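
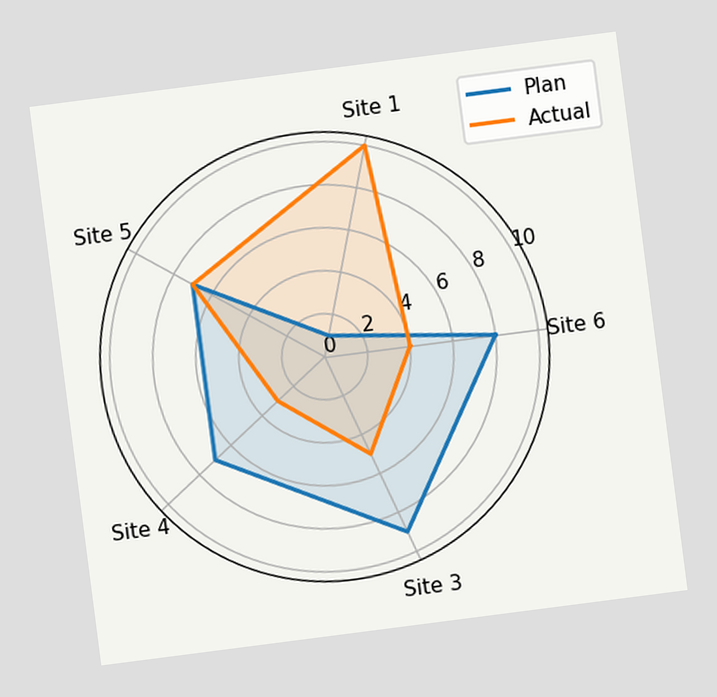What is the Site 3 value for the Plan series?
The chart is tilted about 7° counter-clockwise. On the Site 3 axis, Plan reaches 9.

9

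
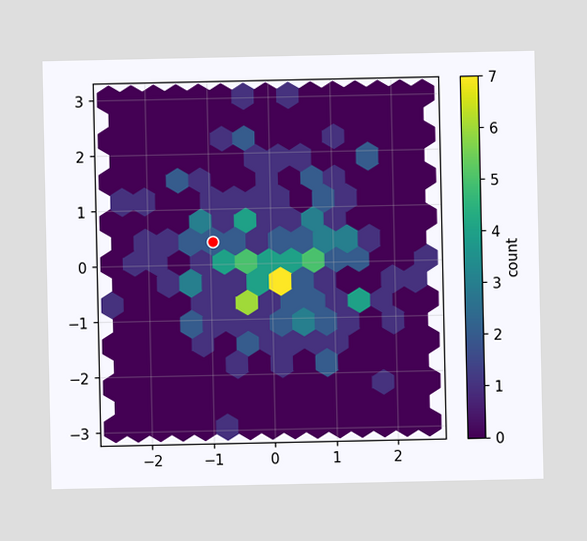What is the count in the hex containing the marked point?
The marked hex reads 2 on the colorbar.

2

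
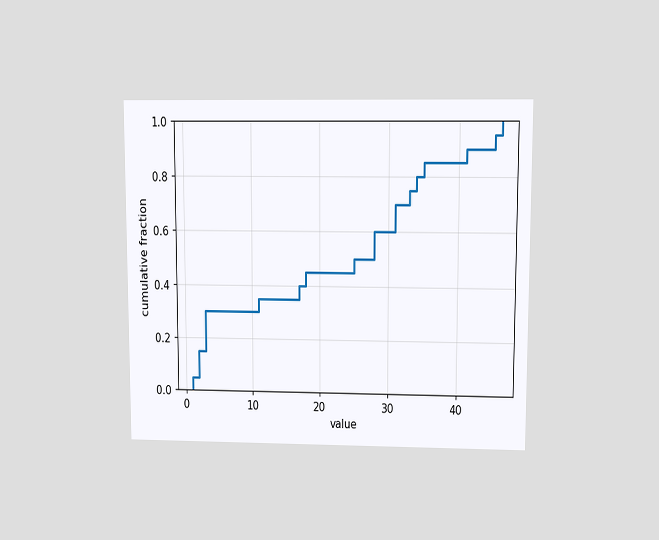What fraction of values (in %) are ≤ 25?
The chart is viewed at a slight angle. At x=25 the ECDF step is at 50%.

50%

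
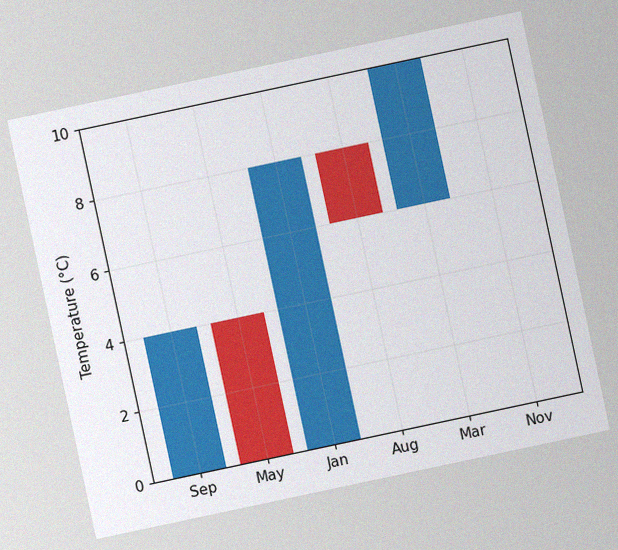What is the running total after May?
The chart is tilted about 12° counter-clockwise, with some photo noise. After May the running total reaches 0°C.

0°C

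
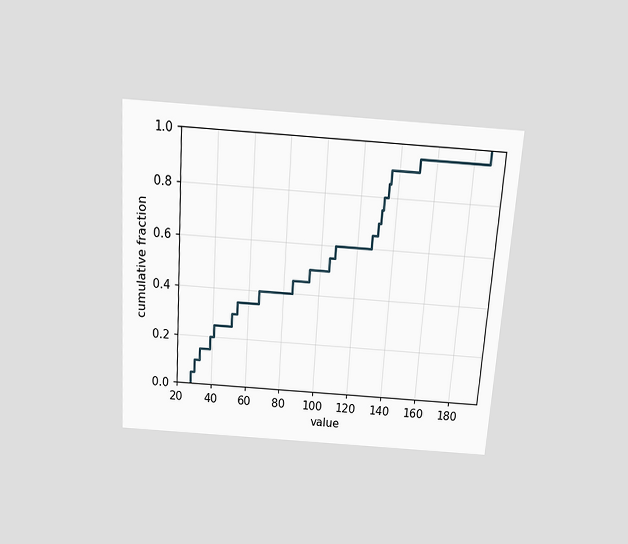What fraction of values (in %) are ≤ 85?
The chart is tilted about 4° clockwise and viewed slightly from above. At x=85 the ECDF step is at 45%.

45%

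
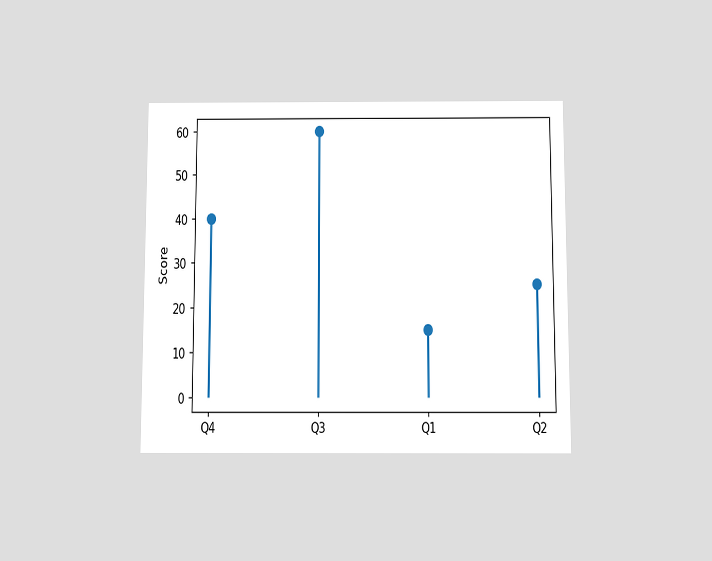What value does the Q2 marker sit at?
25

The chart is viewed slightly from below. The Q2 marker sits at 25.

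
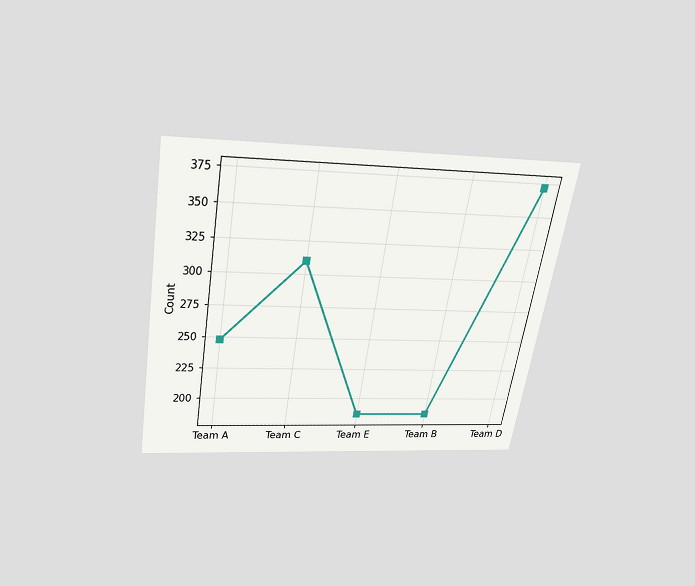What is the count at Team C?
The chart is tilted about 9° clockwise and viewed slightly from above. At Team C, the line is at 310.

310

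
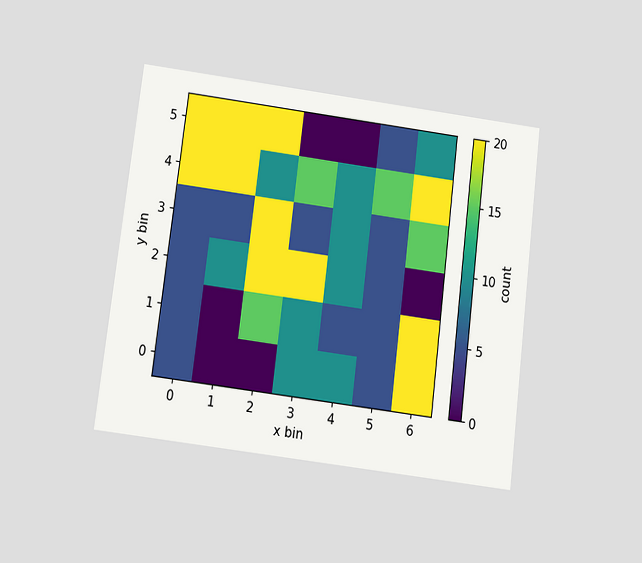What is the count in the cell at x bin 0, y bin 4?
The chart is tilted about 7° clockwise and viewed slightly from below. Matching the cell (0, 4) against the colorbar gives 20.

20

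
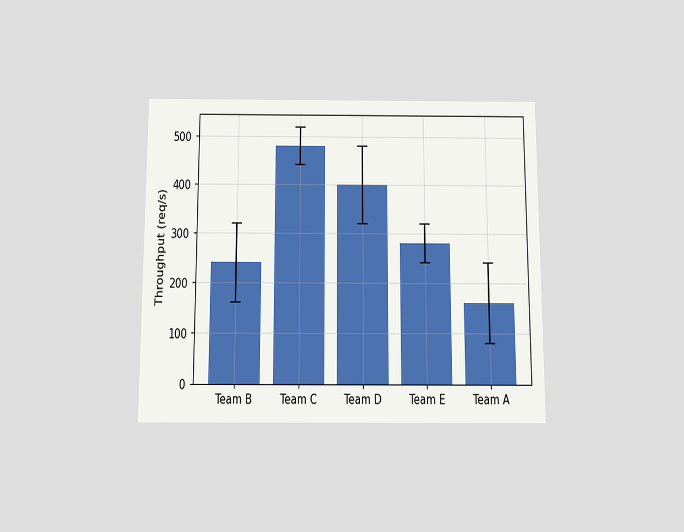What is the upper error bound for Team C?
The chart is viewed slightly from below. The Team C bar's upper whisker reaches 520req/s.

520req/s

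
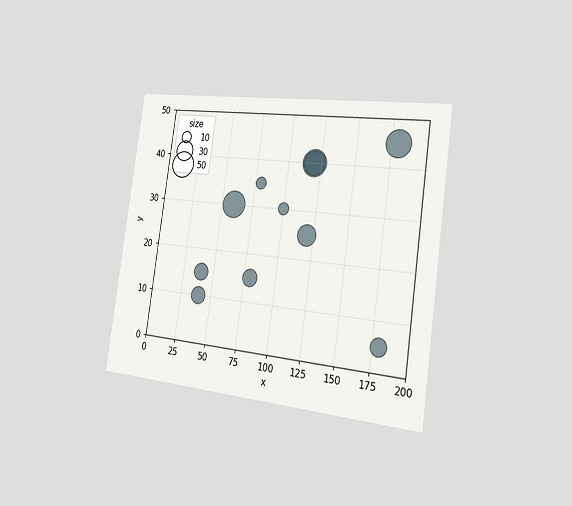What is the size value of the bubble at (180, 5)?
20

The chart is tilted about 8° clockwise and viewed slightly from the right. Matching the bubble at (180, 5) against the size legend gives 20.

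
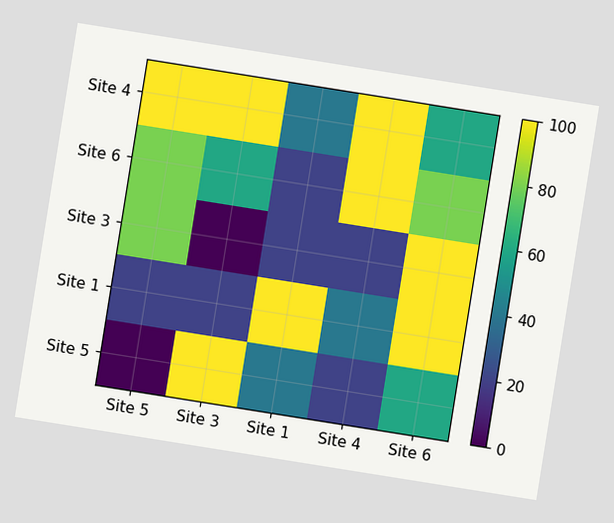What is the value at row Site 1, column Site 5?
20

The chart is tilted about 9° clockwise. Matching cell (Site 1, Site 5) against the colorbar gives 20.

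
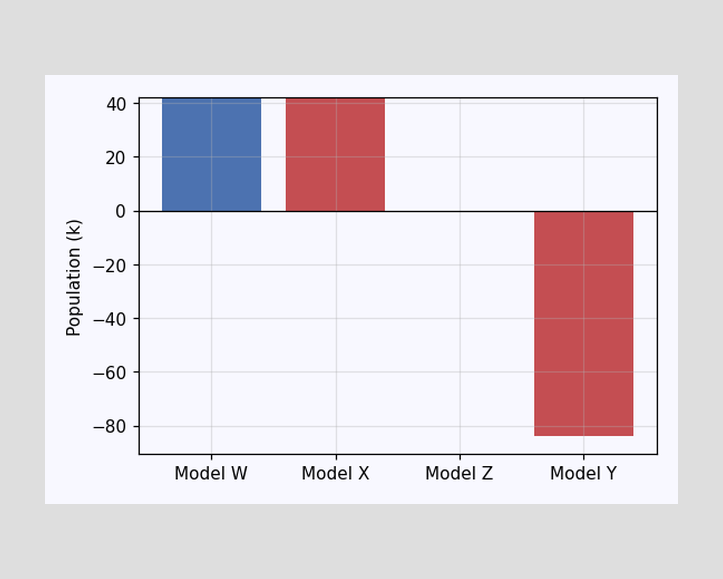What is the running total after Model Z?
After Model Z the running total reaches 0k.

0k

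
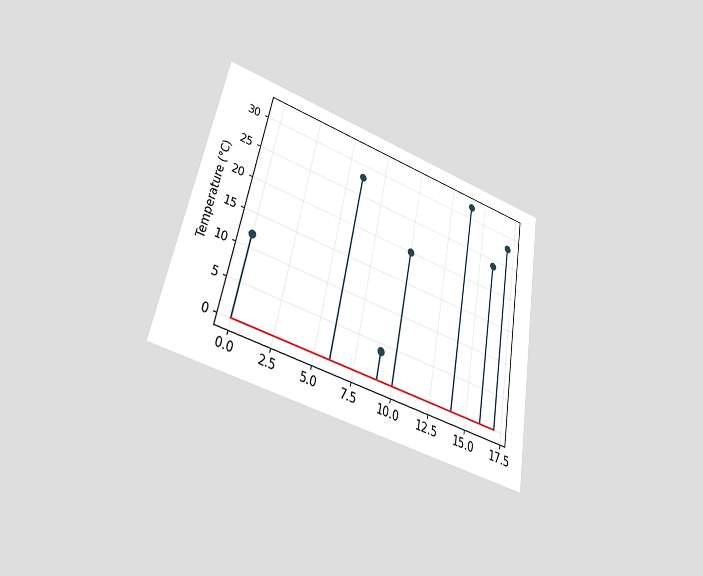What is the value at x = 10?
The chart is tilted about 11° clockwise and viewed slightly from below. The stem at x=10 reaches 20°C.

20°C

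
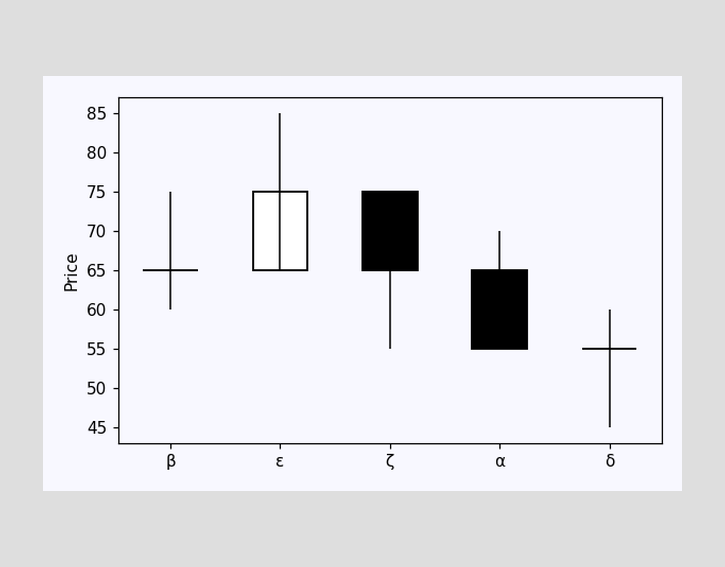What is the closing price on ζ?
The ζ candle closes at 65.

65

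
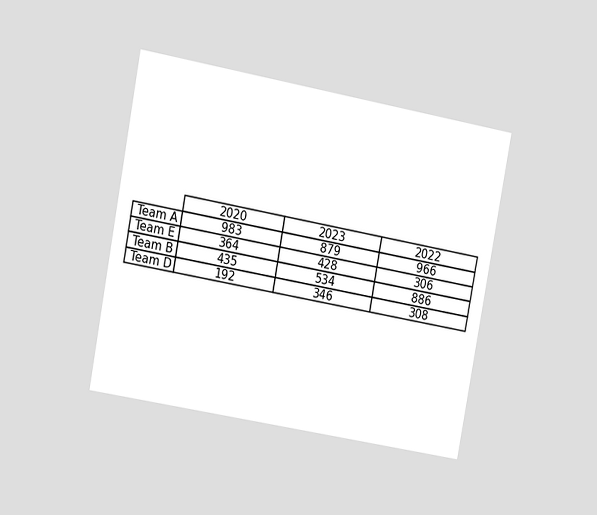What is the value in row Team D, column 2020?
The chart is tilted about 10° clockwise and viewed slightly from the left. The (Team D, 2020) cell reads 192.

192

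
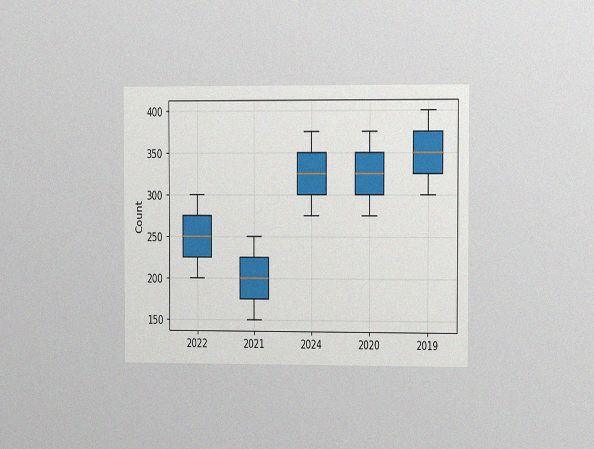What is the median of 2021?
200

The chart is viewed slightly from the right, with some photo noise. The median line in the 2021 box sits at 200.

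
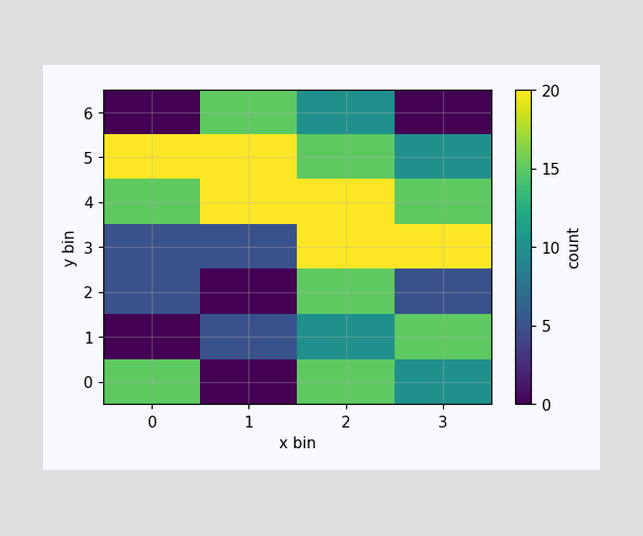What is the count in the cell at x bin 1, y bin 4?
Matching the cell (1, 4) against the colorbar gives 20.

20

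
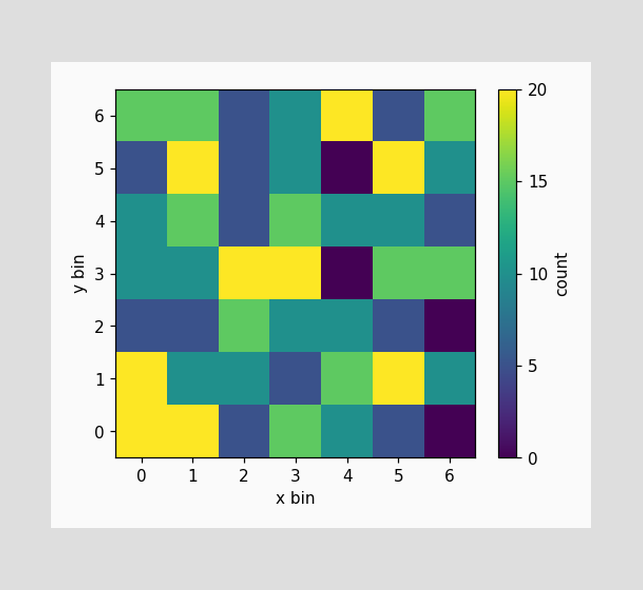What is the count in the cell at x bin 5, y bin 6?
5

Matching the cell (5, 6) against the colorbar gives 5.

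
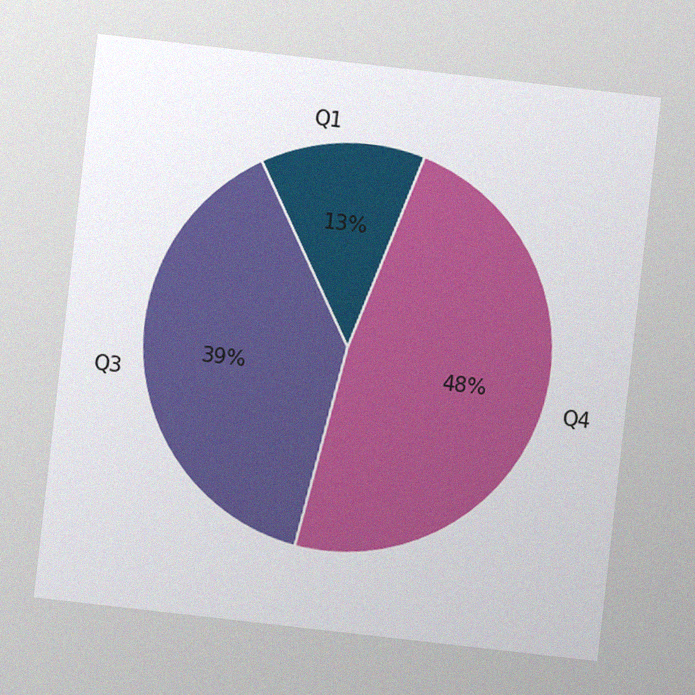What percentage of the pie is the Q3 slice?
39%

The chart is tilted about 6° clockwise, with some photo noise. The Q3 slice takes up 39% of the pie.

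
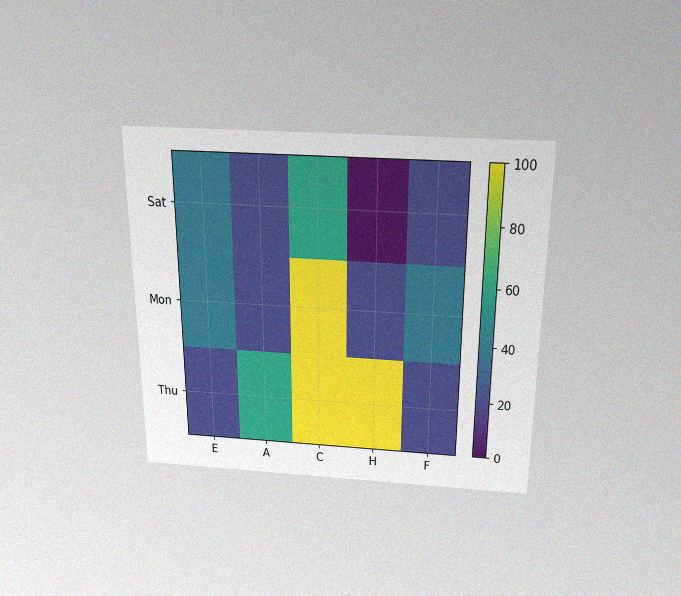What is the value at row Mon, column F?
40

The chart is viewed slightly from above, with some photo noise. Matching cell (Mon, F) against the colorbar gives 40.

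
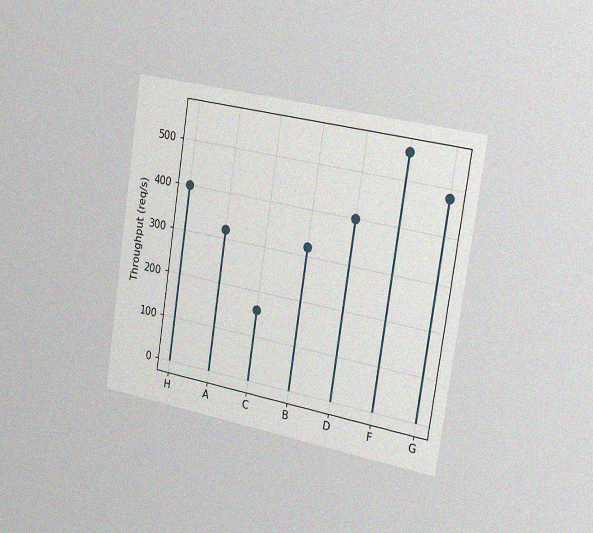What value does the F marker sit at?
560req/s

The chart is tilted about 9° clockwise and viewed slightly from the right, with some photo noise. The F marker sits at 560req/s.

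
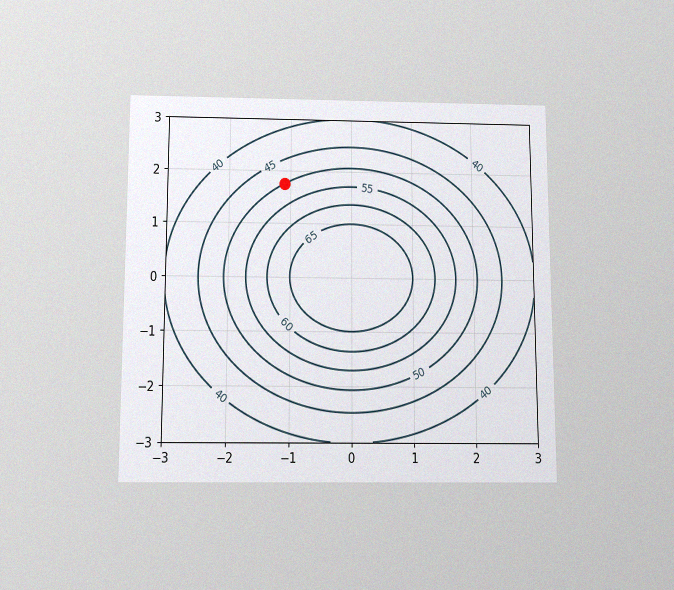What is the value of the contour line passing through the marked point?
50

The chart is viewed slightly from below, with some photo noise. The marked point sits on the contour labelled 50.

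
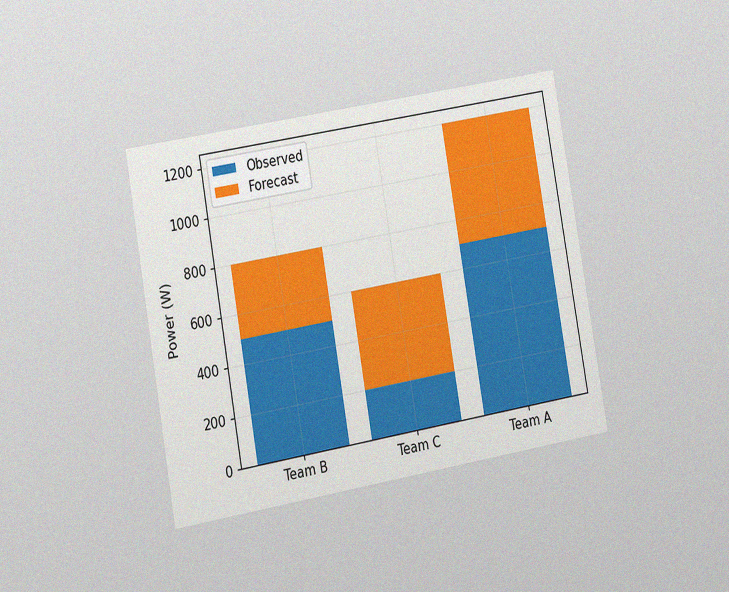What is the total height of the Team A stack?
The chart is tilted about 10° counter-clockwise and viewed slightly from the left, with some photo noise. The Team A stack's top reaches 1200W on the y-axis.

1200W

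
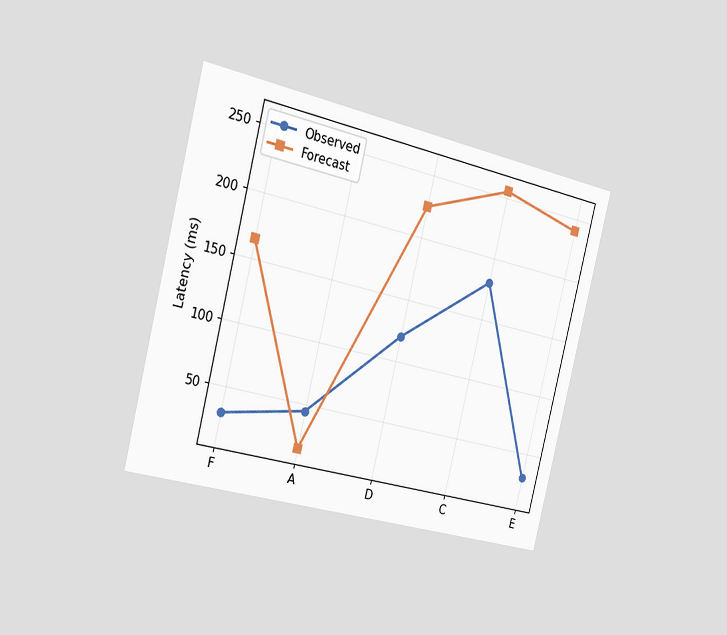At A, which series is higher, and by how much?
Observed, by 30ms

The chart is tilted about 14° clockwise and viewed slightly from the left. At A, Observed sits above the other line by 30ms.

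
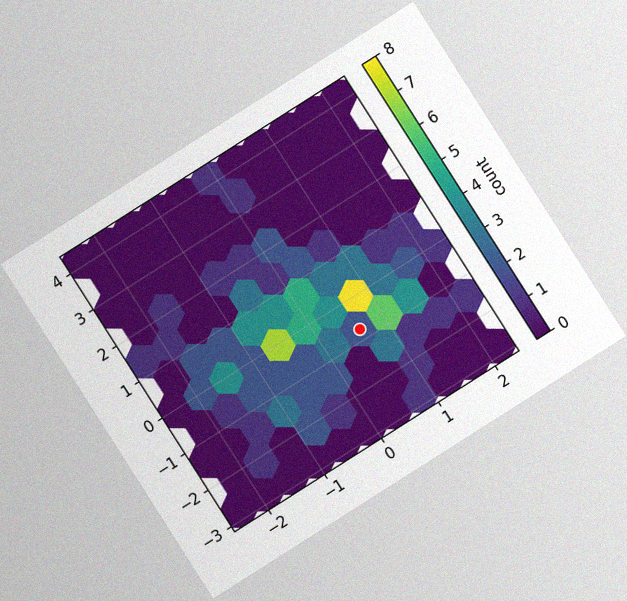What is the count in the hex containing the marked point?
The chart is tilted about 32° counter-clockwise, with some photo noise. The marked hex reads 2 on the colorbar.

2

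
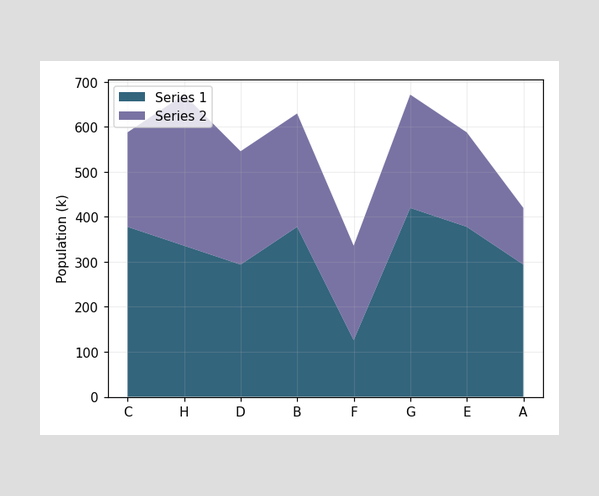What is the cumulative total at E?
The stacked total at E reaches 588k.

588k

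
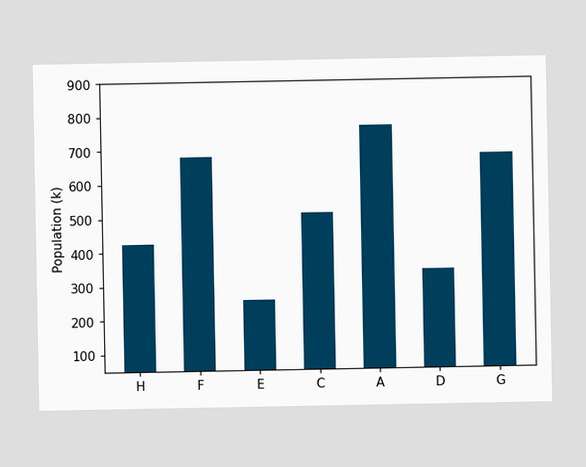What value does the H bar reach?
Reading along the chart's y-axis, the H bar reaches 425k.

425k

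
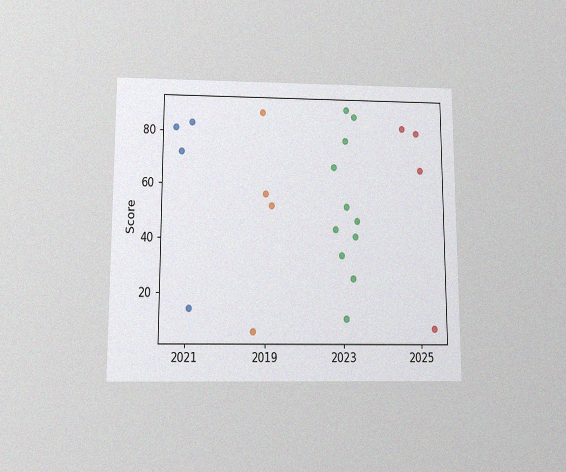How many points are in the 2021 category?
4

The chart is viewed slightly from below, with some photo noise. Counting the markers in the 2021 column gives 4.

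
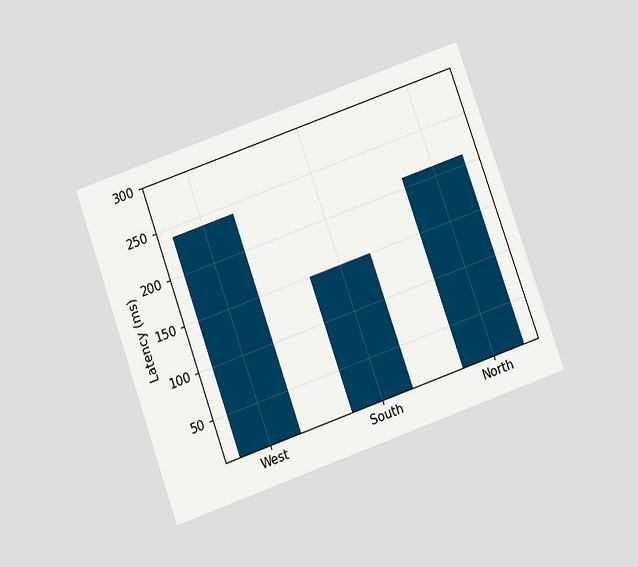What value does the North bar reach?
210ms

The chart is tilted about 19° counter-clockwise and viewed slightly from below. Reading along the chart's y-axis, the North bar reaches 210ms.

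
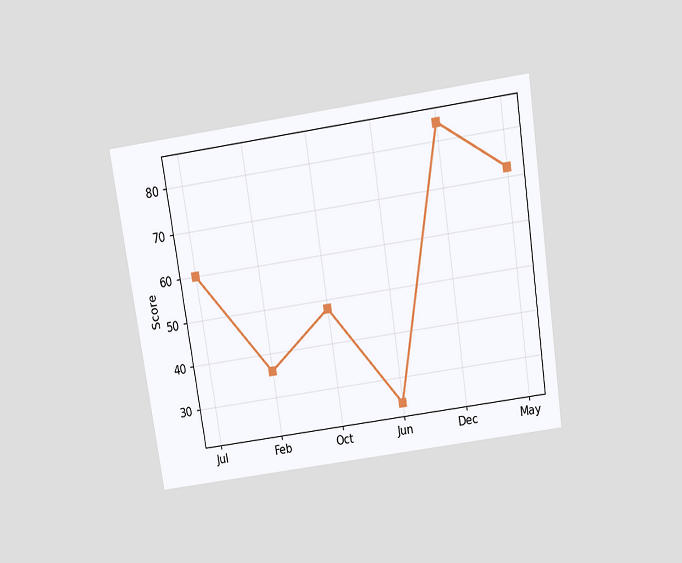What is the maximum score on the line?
The chart is tilted about 9° counter-clockwise and viewed slightly from above. The highest point is at Dec, and reading across to the y-axis gives 84.

84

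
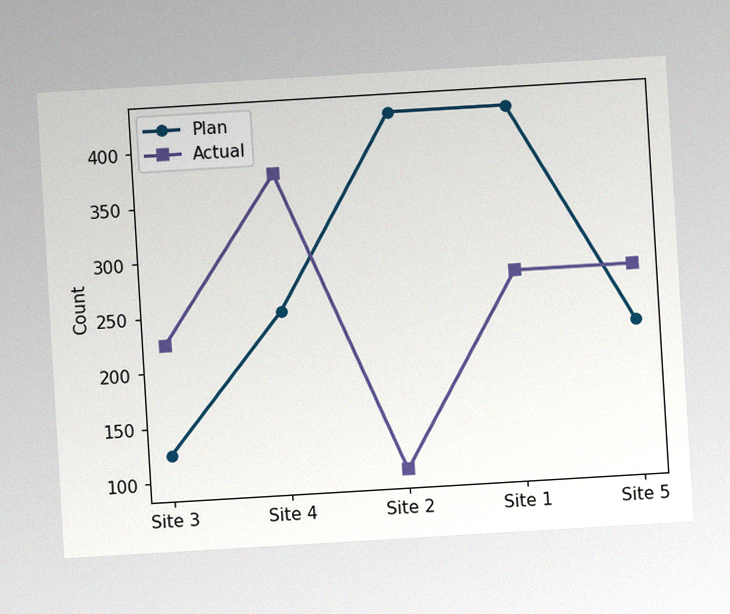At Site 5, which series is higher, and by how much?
Actual, by 50

The chart is tilted about 3° counter-clockwise, with some photo noise. At Site 5, Actual sits above the other line by 50.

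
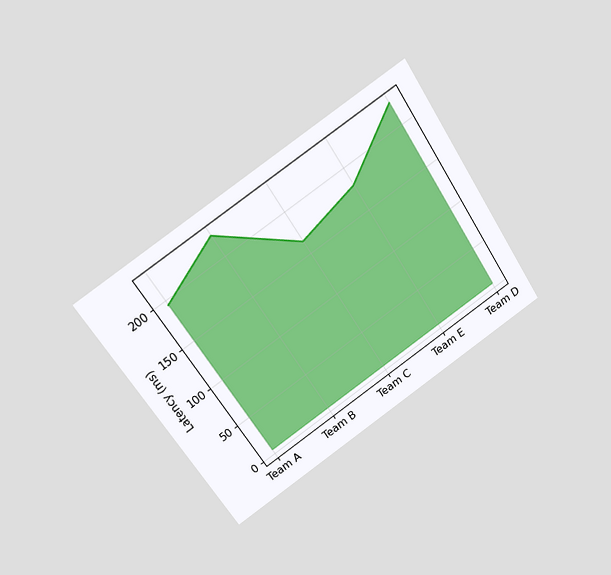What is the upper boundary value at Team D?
225ms

The chart is tilted about 34° counter-clockwise and viewed at a slight angle. At Team D the upper boundary is at 225ms.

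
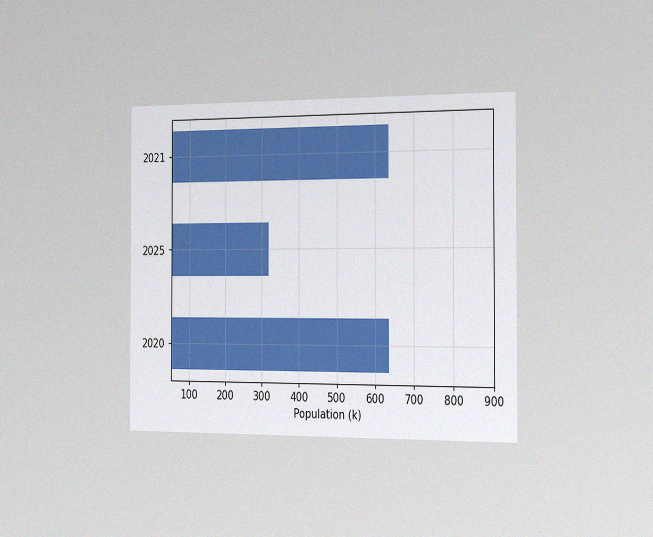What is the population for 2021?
636k

The chart is viewed slightly from the right, with some photo noise. Reading along the chart's x-axis, the 2021 bar reaches 636k.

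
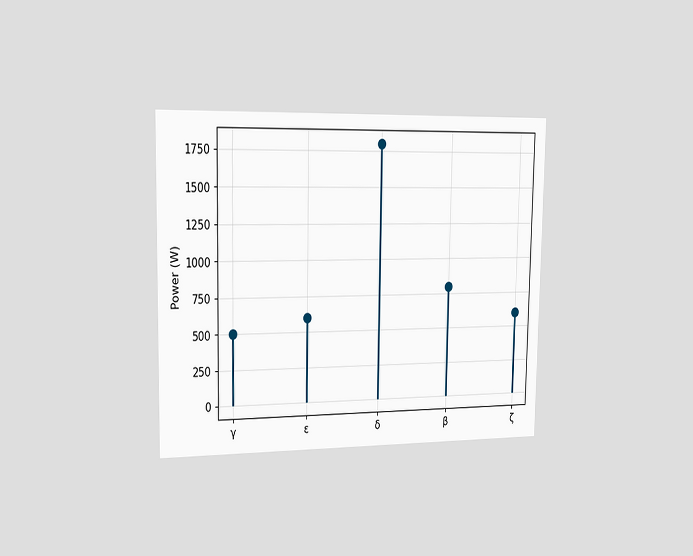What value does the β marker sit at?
800W

The chart is viewed slightly from the left. The β marker sits at 800W.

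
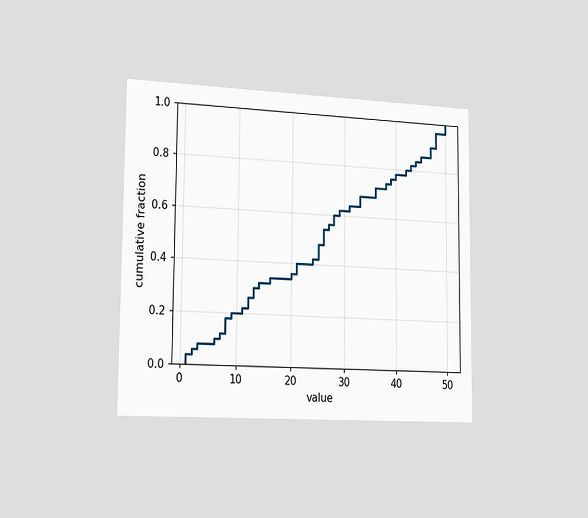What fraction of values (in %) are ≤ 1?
The chart is viewed slightly from the left. At x=1 the ECDF step is at 4%.

4%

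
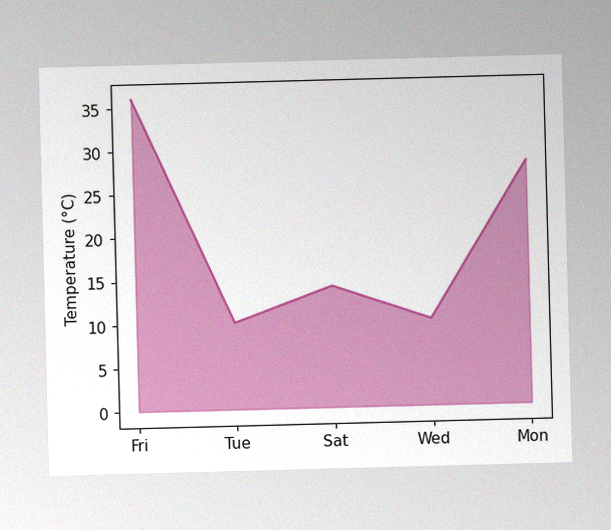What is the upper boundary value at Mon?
The image has some photo noise and uneven lighting. At Mon the upper boundary is at 28°C.

28°C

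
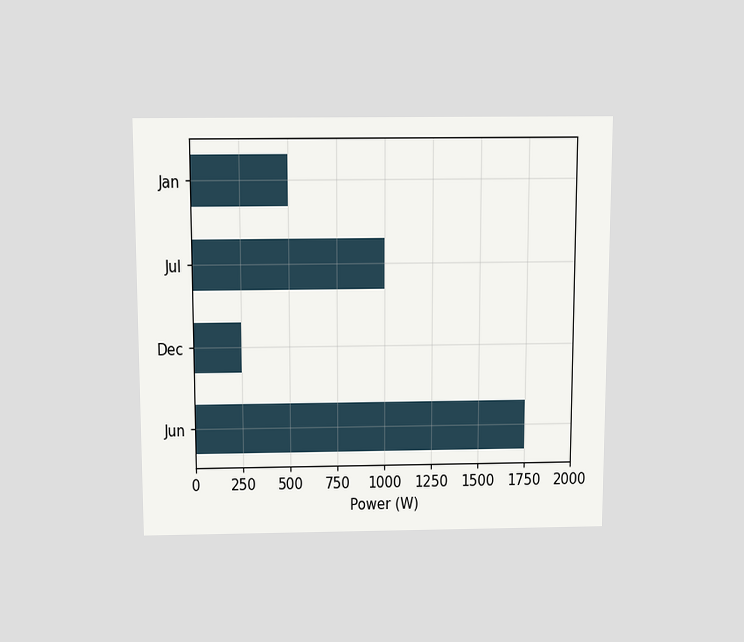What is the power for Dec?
250W

The chart is viewed slightly from above. Reading along the chart's x-axis, the Dec bar reaches 250W.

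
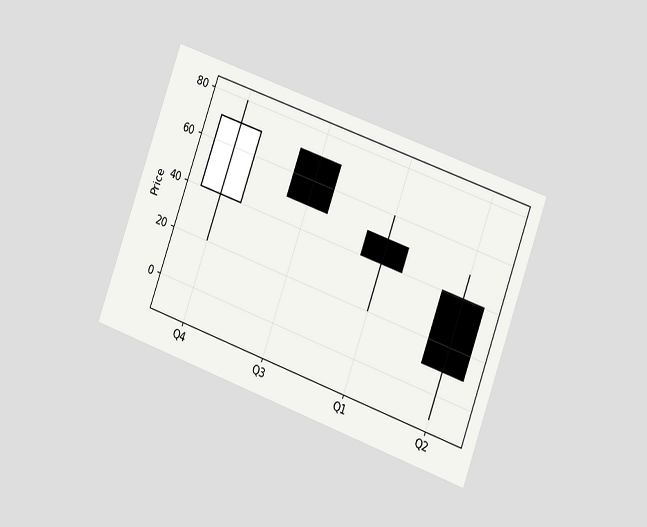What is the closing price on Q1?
40

The chart is tilted about 20° clockwise and viewed slightly from the right. The Q1 candle closes at 40.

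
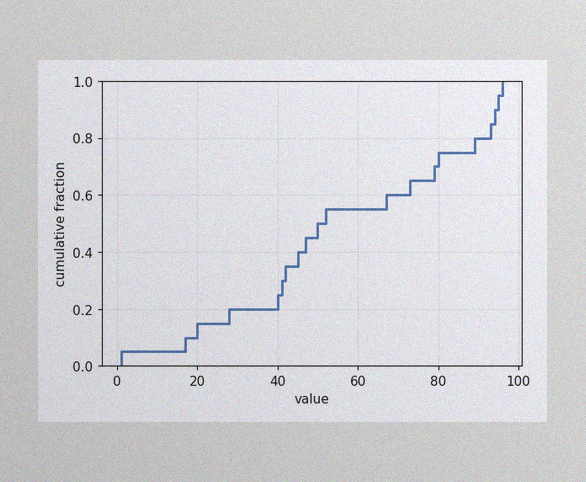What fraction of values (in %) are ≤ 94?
The image has some photo noise and uneven lighting. At x=94 the ECDF step is at 90%.

90%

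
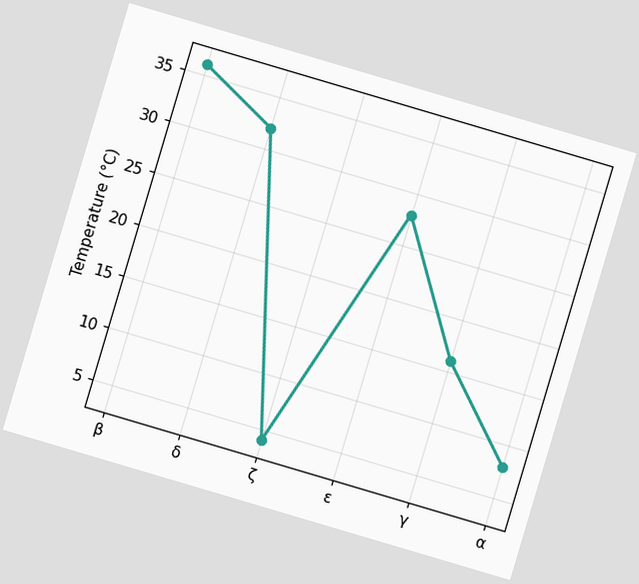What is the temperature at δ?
32°C

The chart is tilted about 17° clockwise. At δ, the line is at 32°C.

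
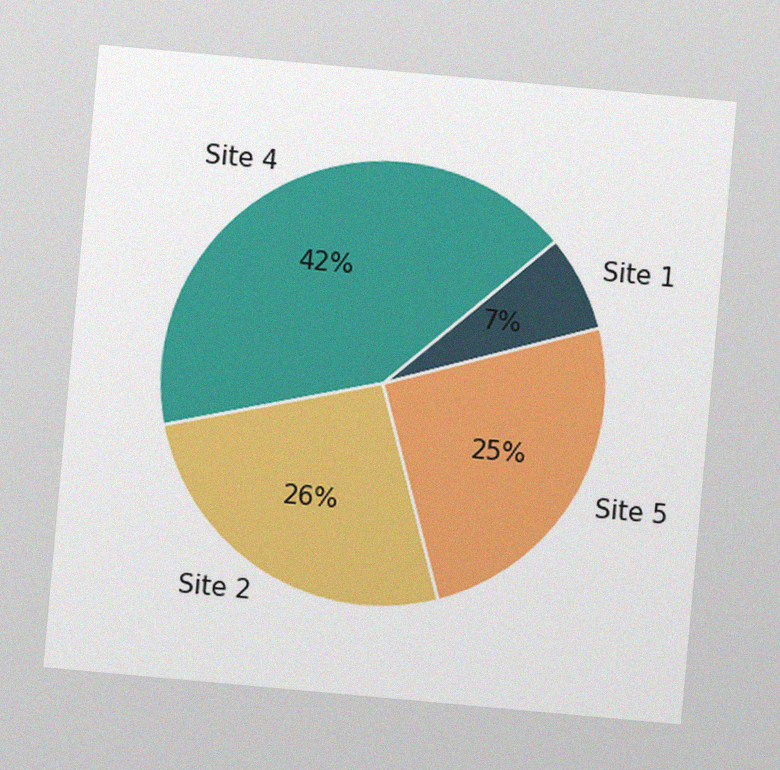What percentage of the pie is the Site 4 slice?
The chart is tilted about 5° clockwise, with some photo noise. The Site 4 slice takes up 42% of the pie.

42%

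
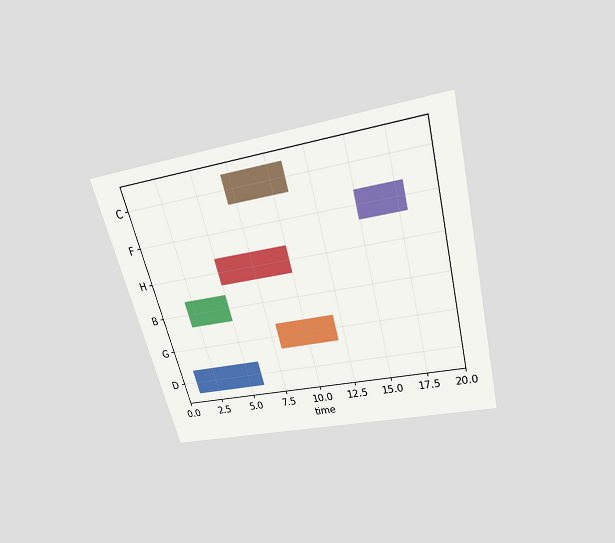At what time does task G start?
The chart is tilted about 15° counter-clockwise and viewed slightly from above. The G bar begins at t=8.

8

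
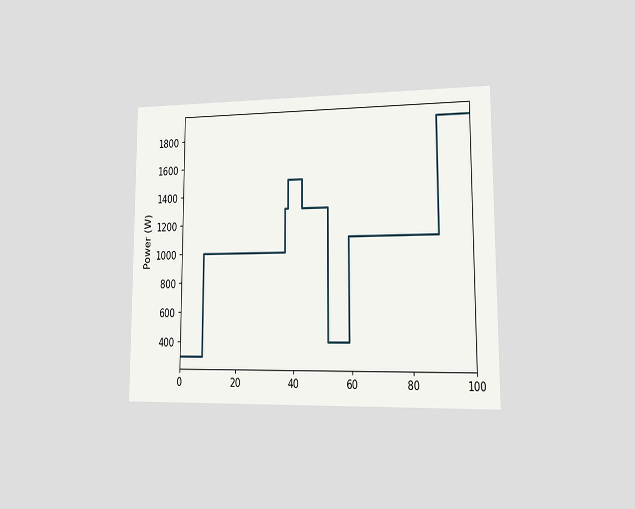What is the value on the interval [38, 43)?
1500W

The chart is viewed at a slight angle. On [38, 43) the step sits at 1500W.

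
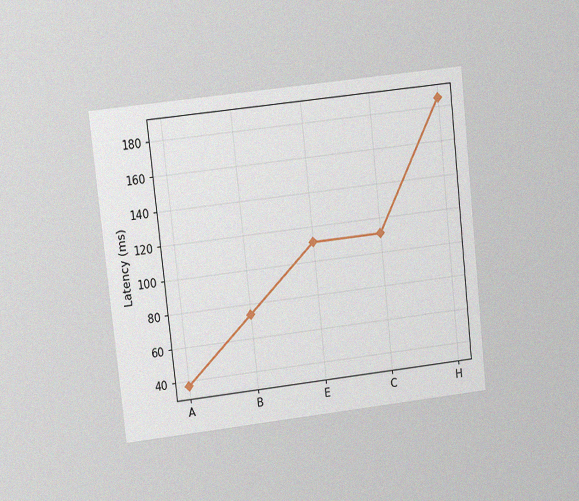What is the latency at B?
The chart is tilted about 6° counter-clockwise and viewed at a slight angle, with some photo noise. At B, the line is at 74ms.

74ms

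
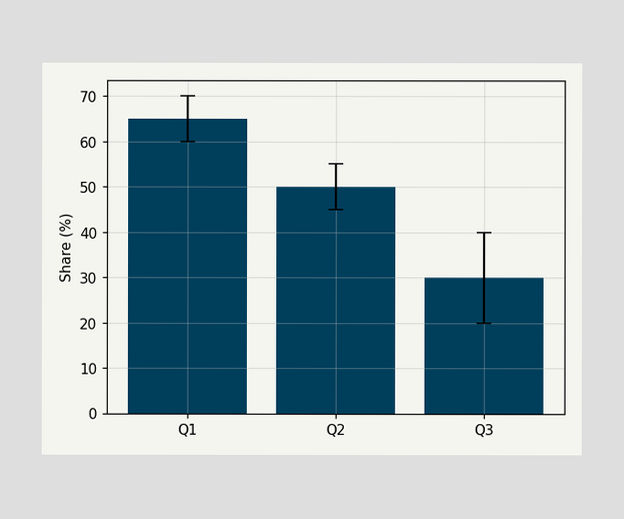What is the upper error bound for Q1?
The Q1 bar's upper whisker reaches 70%.

70%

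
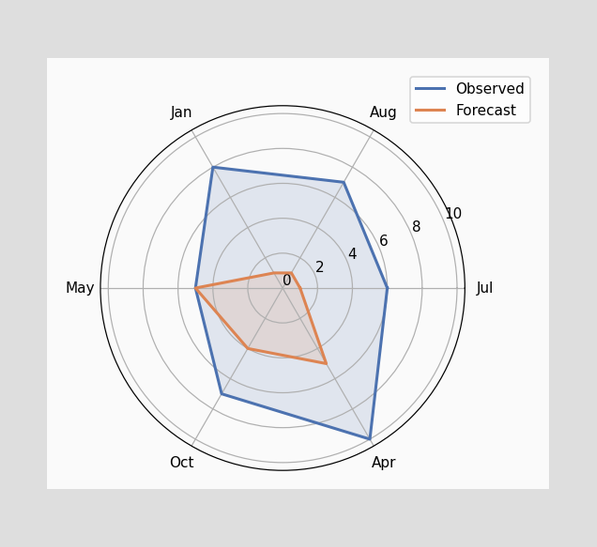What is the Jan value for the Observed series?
8

On the Jan axis, Observed reaches 8.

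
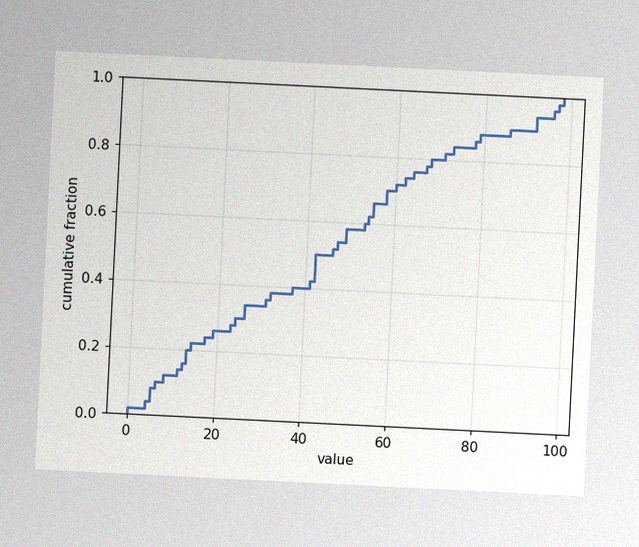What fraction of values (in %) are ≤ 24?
30%

The chart is tilted about 3° clockwise, with some photo noise. At x=24 the ECDF step is at 30%.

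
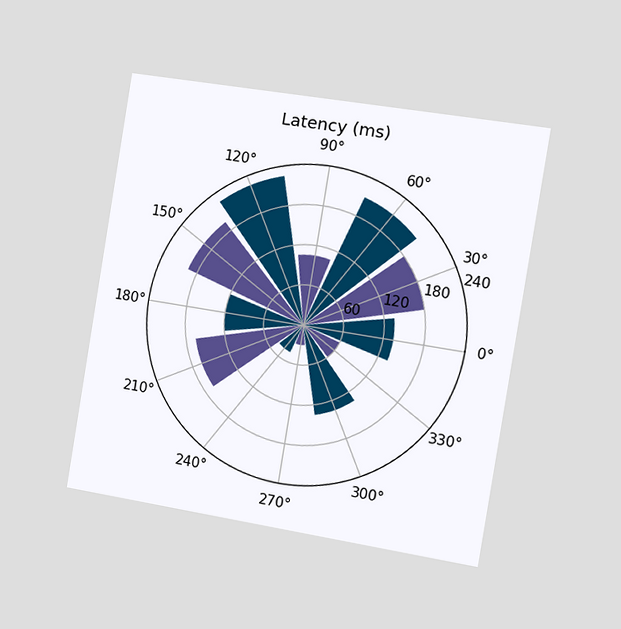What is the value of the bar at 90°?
105ms

The chart is tilted about 9° clockwise and viewed slightly from the right. The bar at 90° reaches 105ms on the radial axis.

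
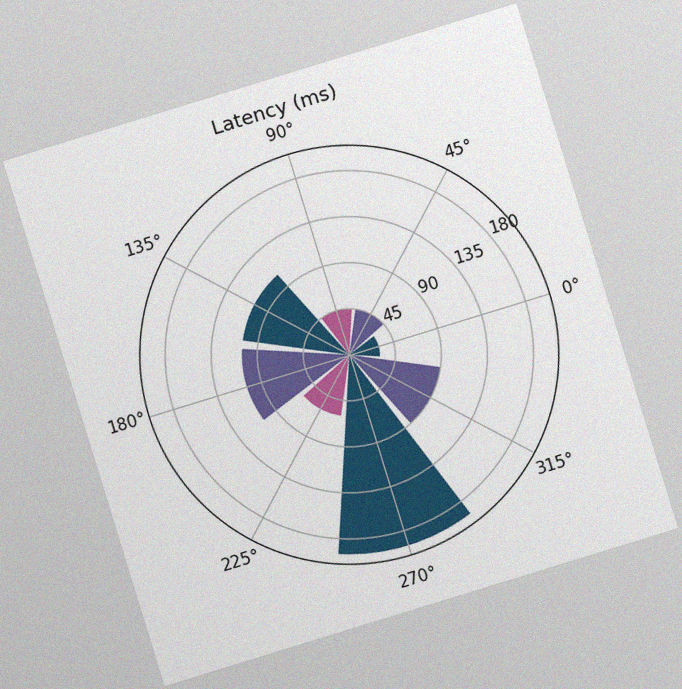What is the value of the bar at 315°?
90ms

The chart is tilted about 17° counter-clockwise, with some photo noise. The bar at 315° reaches 90ms on the radial axis.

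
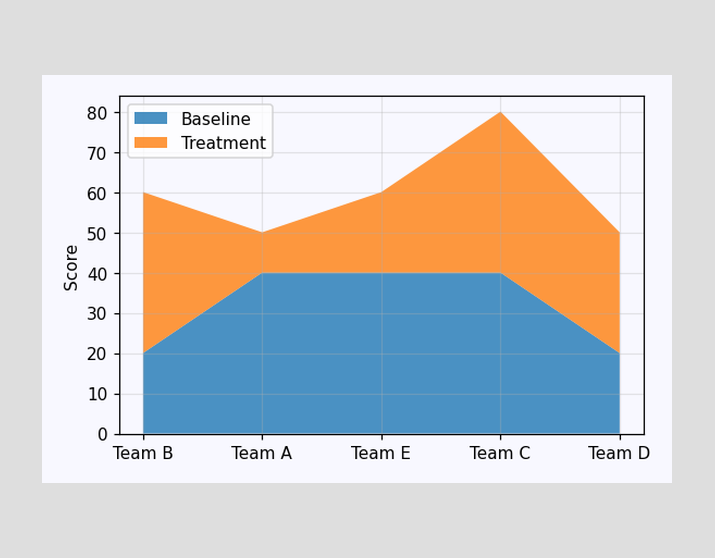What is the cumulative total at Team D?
The stacked total at Team D reaches 50.

50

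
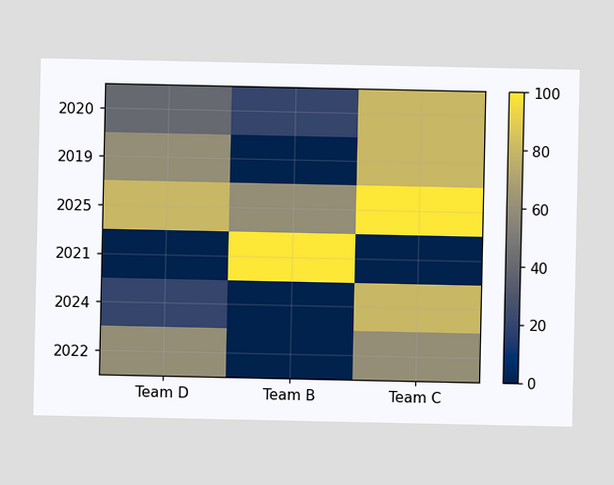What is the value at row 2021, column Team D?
0

Matching cell (2021, Team D) against the colorbar gives 0.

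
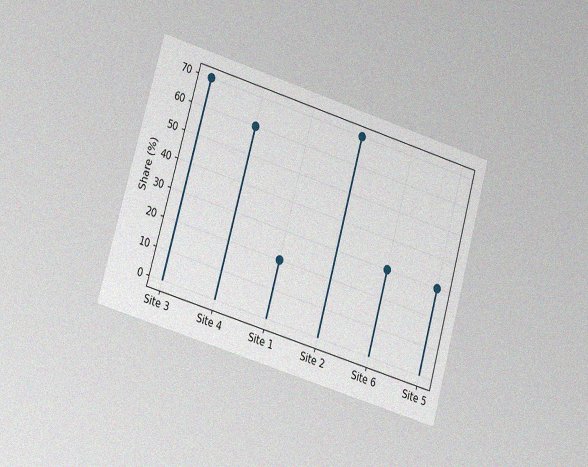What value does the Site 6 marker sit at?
30%

The chart is tilted about 16° clockwise and viewed at a slight angle, with some photo noise. The Site 6 marker sits at 30%.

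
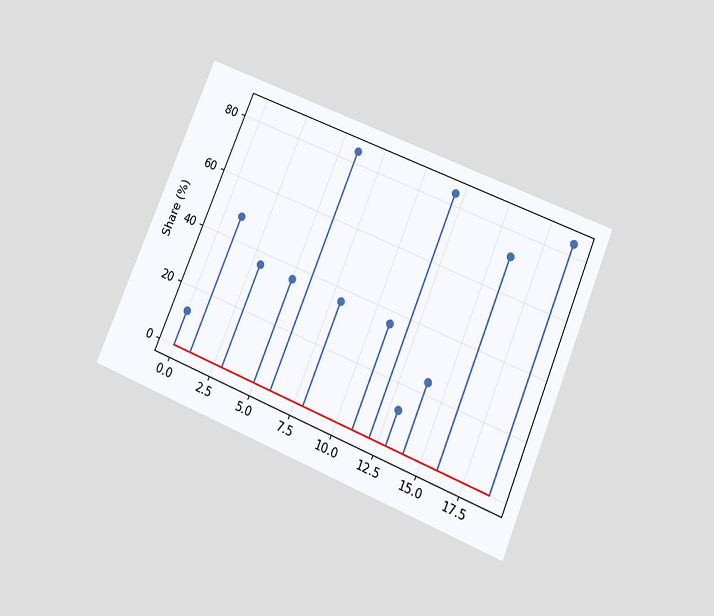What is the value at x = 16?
72%

The chart is tilted about 23° clockwise and viewed slightly from below. The stem at x=16 reaches 72%.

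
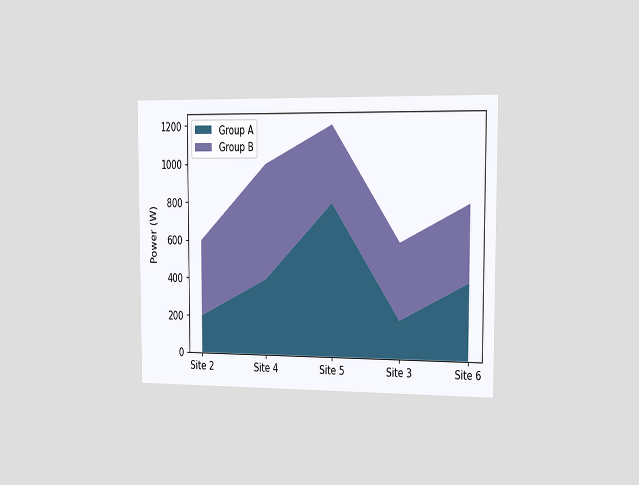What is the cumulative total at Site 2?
The chart is viewed slightly from the right. The stacked total at Site 2 reaches 600W.

600W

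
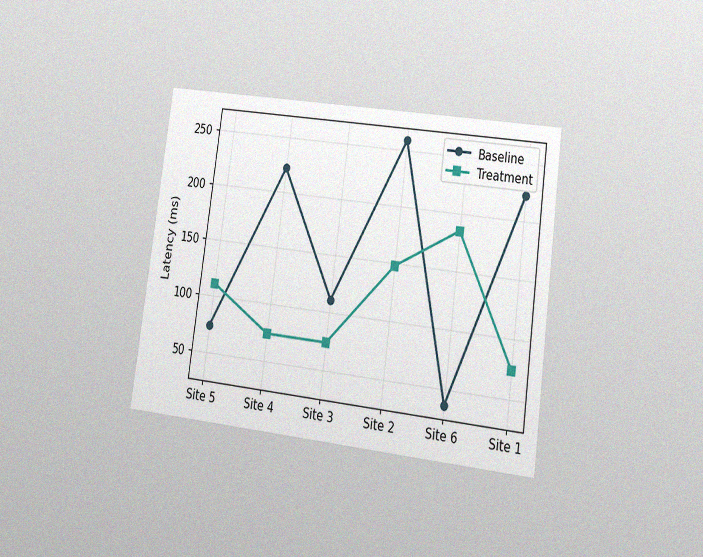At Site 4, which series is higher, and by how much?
Baseline, by 148ms

The chart is tilted about 8° clockwise and viewed at a slight angle, with some photo noise. At Site 4, Baseline sits above the other line by 148ms.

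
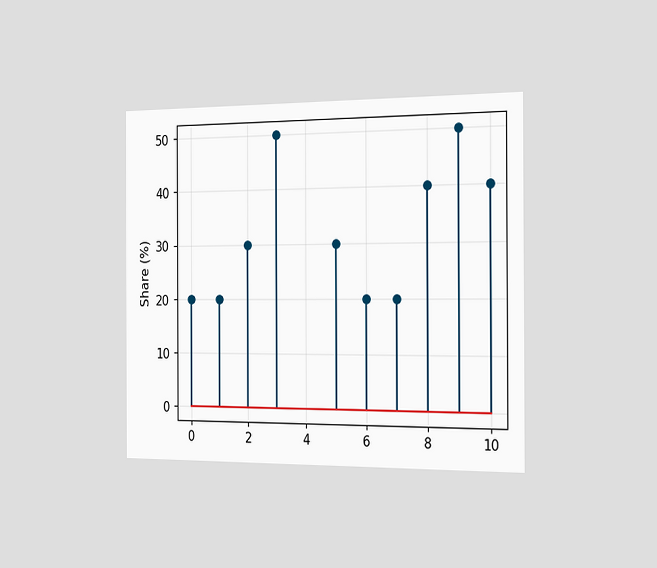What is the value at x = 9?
The chart is viewed slightly from the right. The stem at x=9 reaches 50%.

50%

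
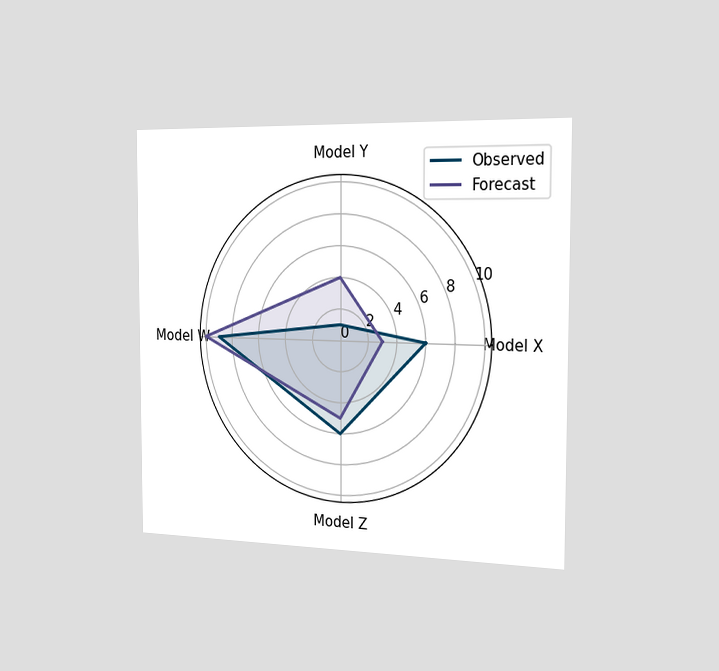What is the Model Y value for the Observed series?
The chart is viewed slightly from the right. On the Model Y axis, Observed reaches 1.

1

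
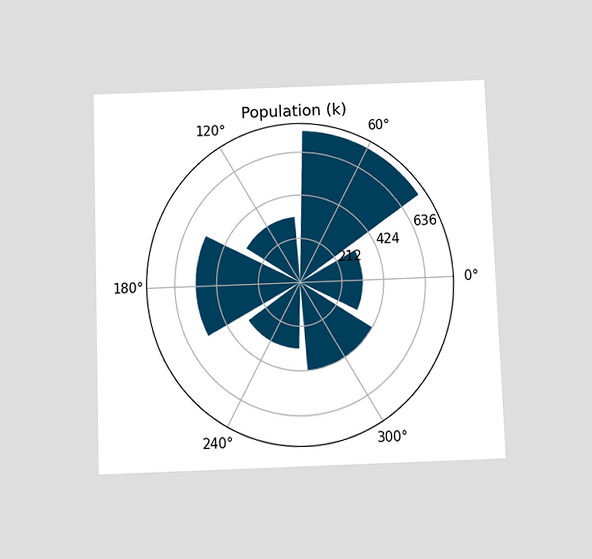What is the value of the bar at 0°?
318k

The chart is tilted about 2° counter-clockwise and viewed slightly from below. The bar at 0° reaches 318k on the radial axis.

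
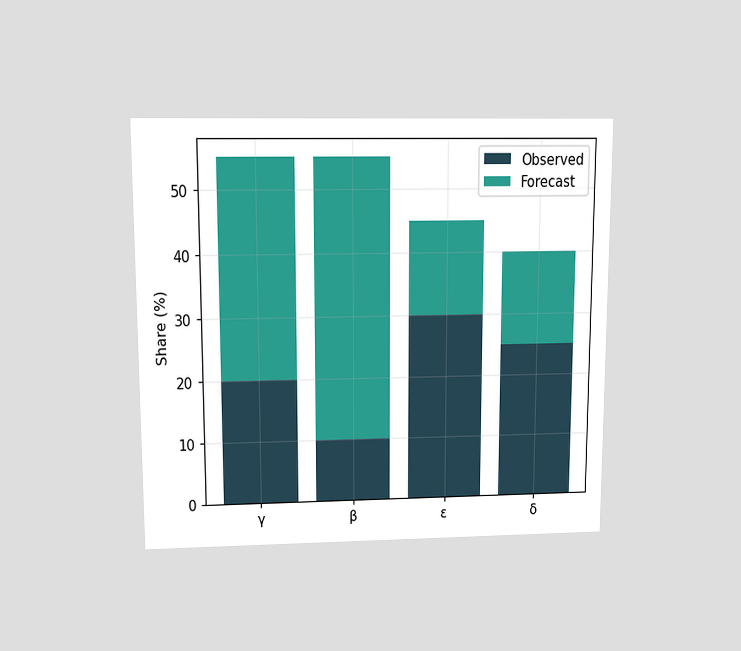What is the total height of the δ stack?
The chart is viewed slightly from above. The δ stack's top reaches 40% on the y-axis.

40%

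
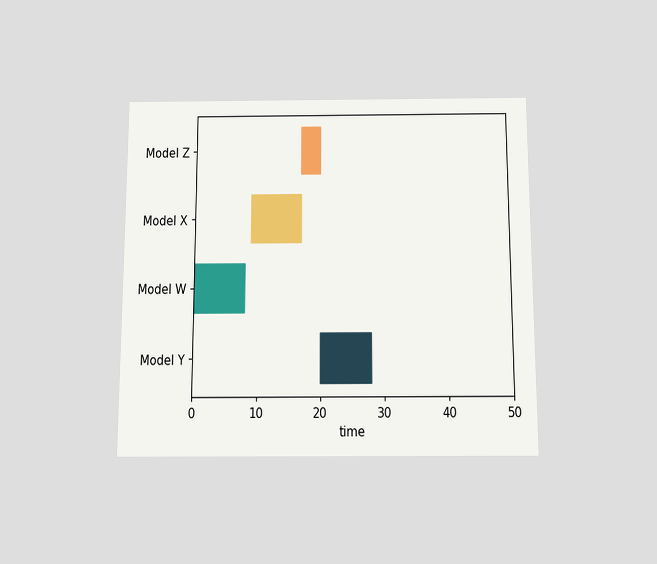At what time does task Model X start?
9

The chart is viewed slightly from below. The Model X bar begins at t=9.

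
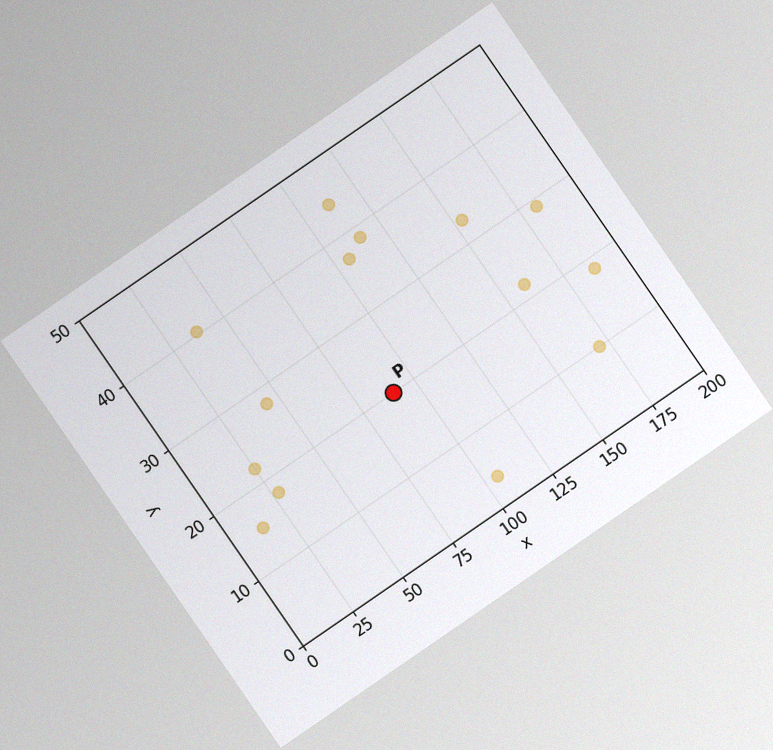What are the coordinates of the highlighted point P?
The chart is tilted about 35° counter-clockwise, with some photo noise. Following the gridlines from P to each axis, P sits at (90, 20).

(90, 20)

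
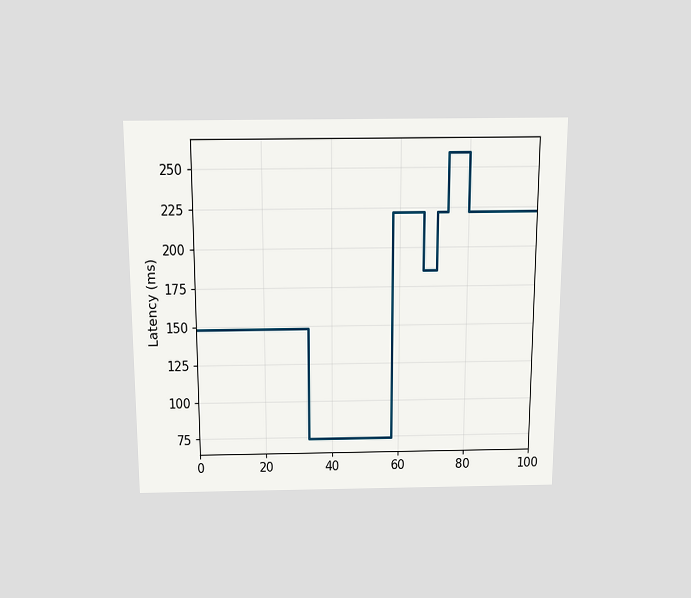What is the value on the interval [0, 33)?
The chart is viewed slightly from above. On [0, 33) the step sits at 148ms.

148ms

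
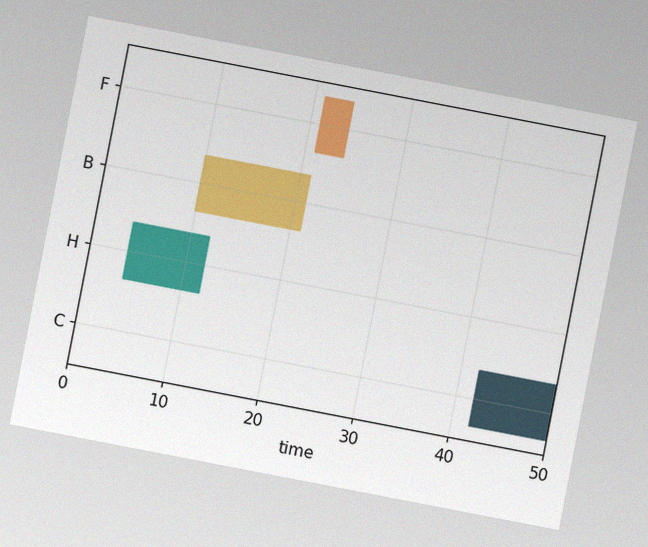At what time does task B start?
The chart is tilted about 11° clockwise, with some photo noise. The B bar begins at t=10.

10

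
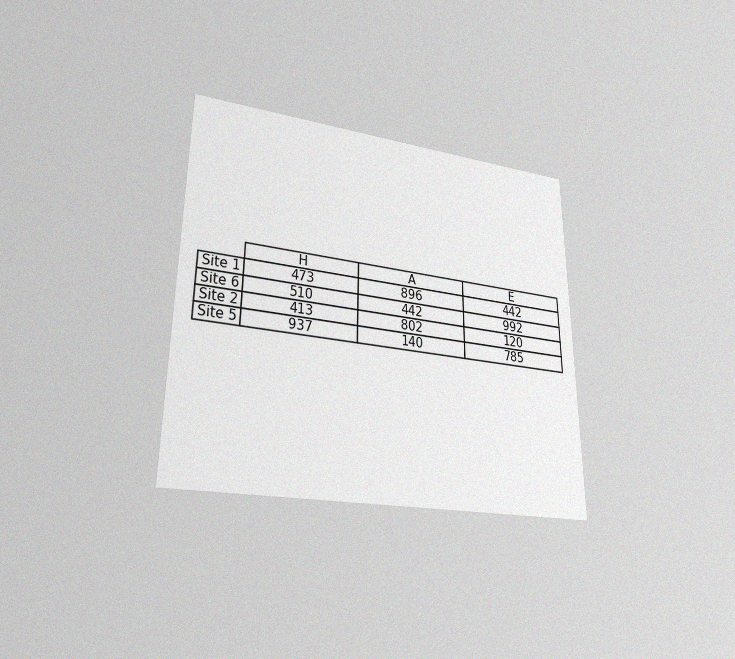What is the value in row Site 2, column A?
The chart is viewed at a slight angle, with some photo noise. The (Site 2, A) cell reads 802.

802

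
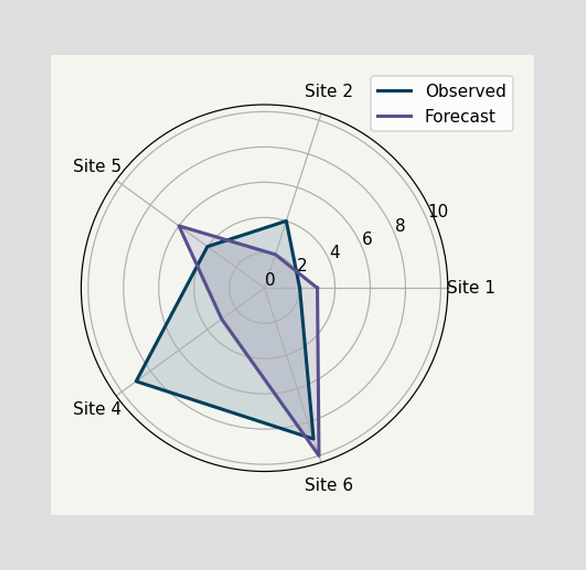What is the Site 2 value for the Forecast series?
2

On the Site 2 axis, Forecast reaches 2.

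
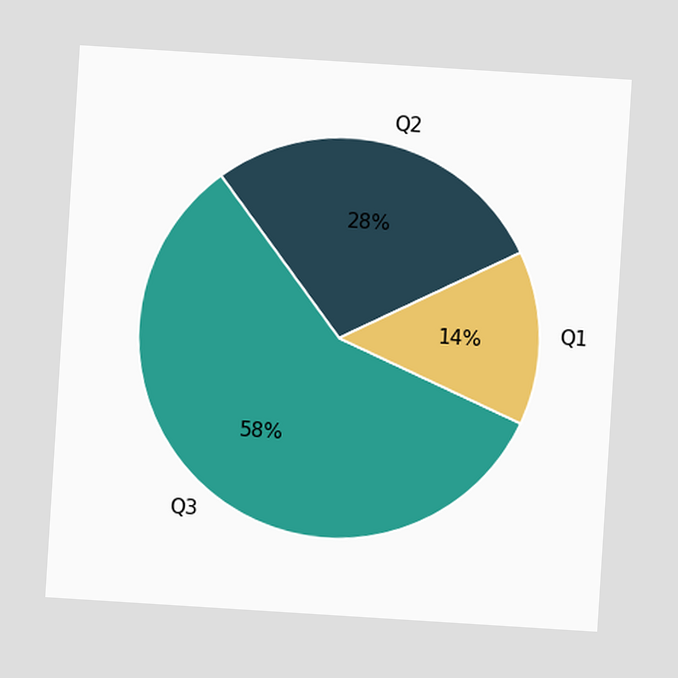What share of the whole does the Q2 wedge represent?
The chart is tilted about 4° clockwise. The Q2 slice takes up 28% of the pie.

28%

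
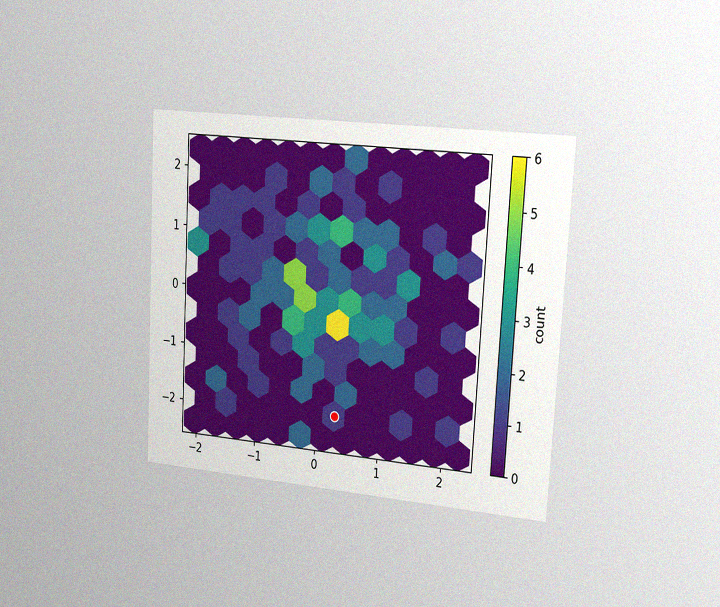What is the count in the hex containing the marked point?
The chart is tilted about 3° clockwise and viewed slightly from the right, with some photo noise. The marked hex reads 1 on the colorbar.

1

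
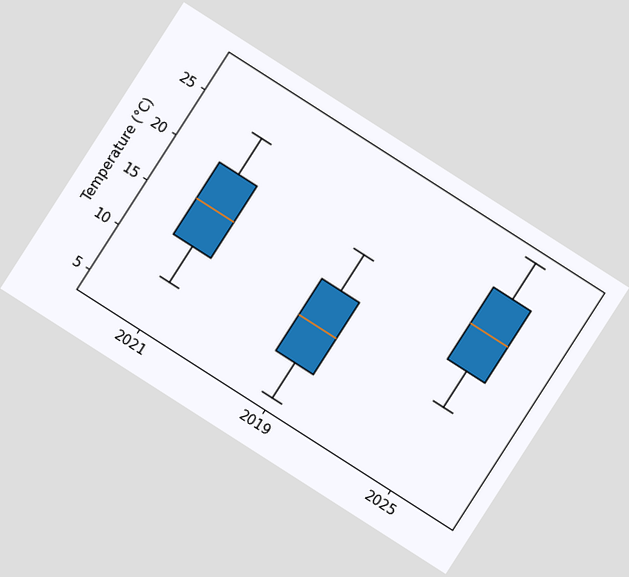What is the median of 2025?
The chart is tilted about 33° clockwise. The median line in the 2025 box sits at 20°C.

20°C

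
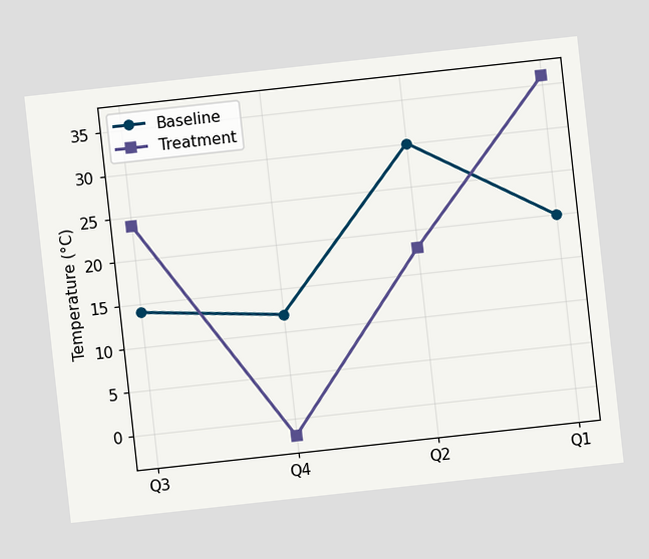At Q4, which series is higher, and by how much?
Baseline, by 14°C

The chart is tilted about 6° counter-clockwise. At Q4, Baseline sits above the other line by 14°C.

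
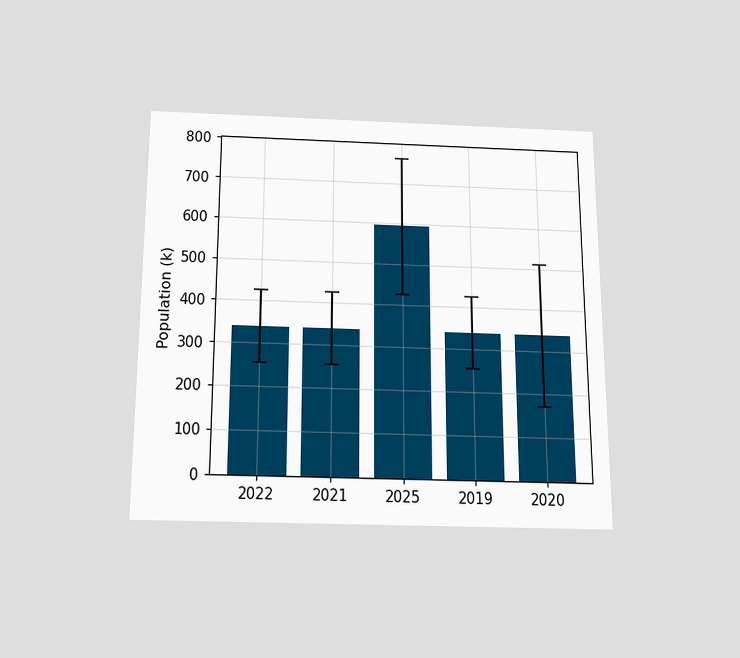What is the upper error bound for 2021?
The chart is viewed slightly from below. The 2021 bar's upper whisker reaches 425k.

425k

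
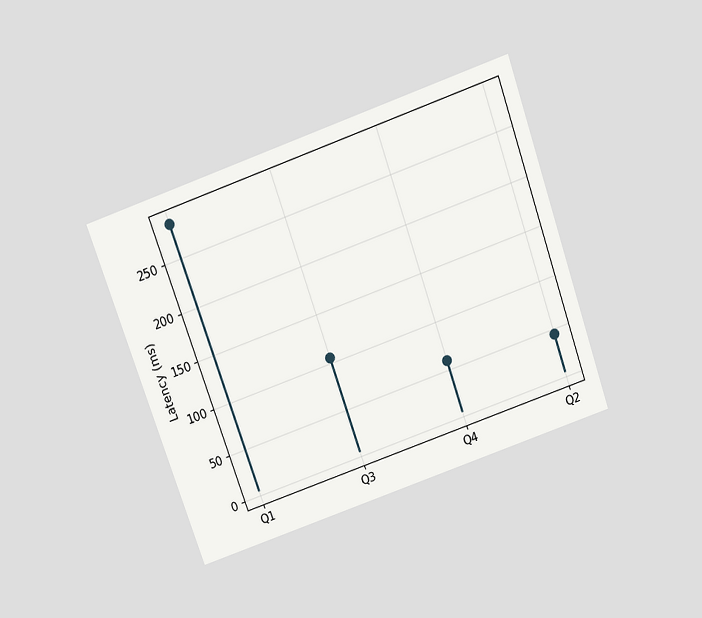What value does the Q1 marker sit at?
285ms

The chart is tilted about 19° counter-clockwise and viewed slightly from above. The Q1 marker sits at 285ms.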